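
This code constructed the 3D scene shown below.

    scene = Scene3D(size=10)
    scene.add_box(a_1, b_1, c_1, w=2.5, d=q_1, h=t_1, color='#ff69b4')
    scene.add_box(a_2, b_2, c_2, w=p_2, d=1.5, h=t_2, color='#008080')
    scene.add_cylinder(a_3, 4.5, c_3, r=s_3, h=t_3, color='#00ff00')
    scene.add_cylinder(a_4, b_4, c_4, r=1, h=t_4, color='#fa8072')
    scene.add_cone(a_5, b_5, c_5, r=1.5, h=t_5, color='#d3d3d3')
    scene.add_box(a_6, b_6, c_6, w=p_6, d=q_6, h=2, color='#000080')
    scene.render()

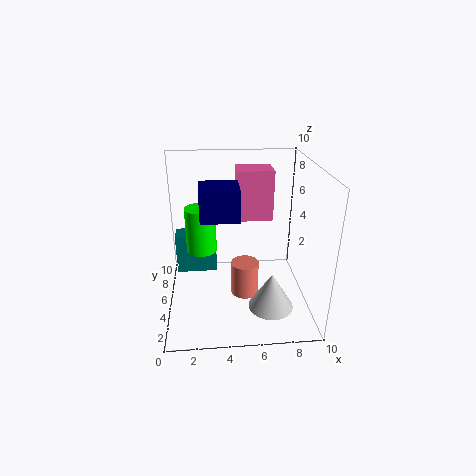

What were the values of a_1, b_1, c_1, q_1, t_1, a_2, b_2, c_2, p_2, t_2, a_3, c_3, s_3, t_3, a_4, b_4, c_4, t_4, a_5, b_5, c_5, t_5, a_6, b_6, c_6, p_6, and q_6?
a_1 = 5, b_1 = 5.5, c_1 = 6, q_1 = 2, t_1 = 3.5, a_2 = 0.5, b_2 = 6.5, c_2 = 1.5, p_2 = 3, t_2 = 3, a_3 = 2.5, c_3 = 4.5, s_3 = 1, t_3 = 3, a_4 = 5.5, b_4 = 5, c_4 = 0.5, t_4 = 2.5, a_5 = 7, b_5 = 2.5, c_5 = 1, t_5 = 2.5, a_6 = 2.5, b_6 = 3, c_6 = 7, p_6 = 2.5, q_6 = 2.5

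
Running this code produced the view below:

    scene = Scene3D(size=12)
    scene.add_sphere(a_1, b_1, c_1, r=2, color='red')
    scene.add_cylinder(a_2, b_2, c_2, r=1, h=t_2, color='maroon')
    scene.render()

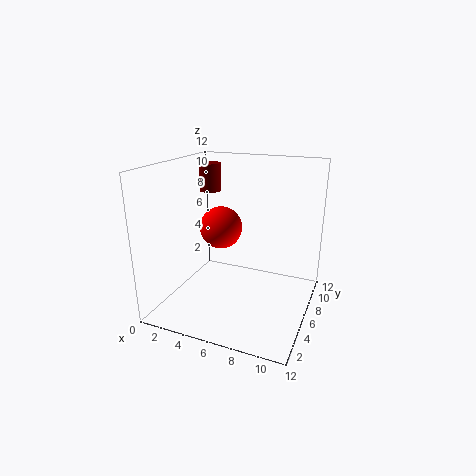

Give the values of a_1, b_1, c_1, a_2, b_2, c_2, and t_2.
a_1 = 3, b_1 = 9, c_1 = 5.5, a_2 = 2, b_2 = 9, c_2 = 9, t_2 = 2.5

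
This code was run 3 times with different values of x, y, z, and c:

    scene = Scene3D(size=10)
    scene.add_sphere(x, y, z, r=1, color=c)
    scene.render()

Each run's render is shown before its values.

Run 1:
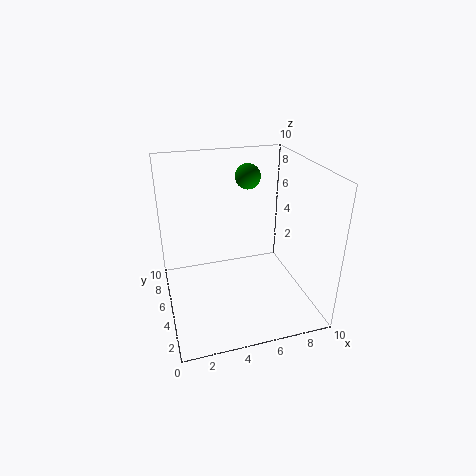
x = 7, y = 9, z = 8, c = 'green'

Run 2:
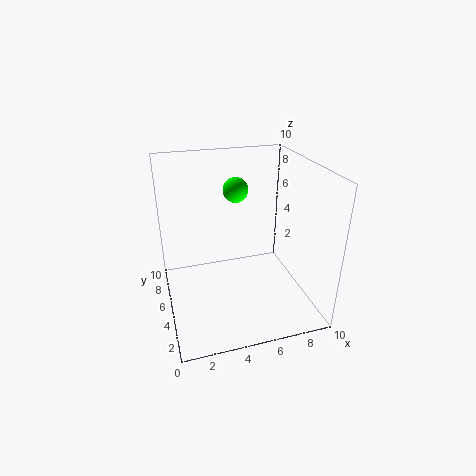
x = 6, y = 9, z = 7, c = 'lime'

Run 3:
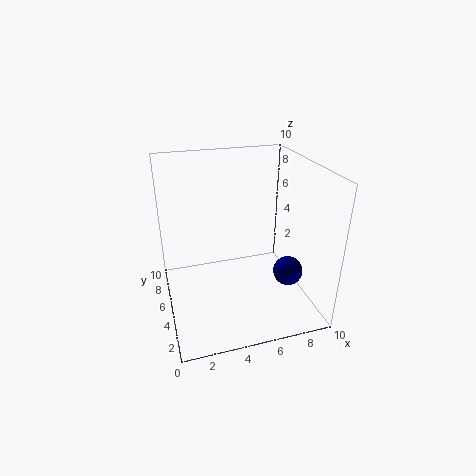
x = 8, y = 3, z = 3, c = 'navy'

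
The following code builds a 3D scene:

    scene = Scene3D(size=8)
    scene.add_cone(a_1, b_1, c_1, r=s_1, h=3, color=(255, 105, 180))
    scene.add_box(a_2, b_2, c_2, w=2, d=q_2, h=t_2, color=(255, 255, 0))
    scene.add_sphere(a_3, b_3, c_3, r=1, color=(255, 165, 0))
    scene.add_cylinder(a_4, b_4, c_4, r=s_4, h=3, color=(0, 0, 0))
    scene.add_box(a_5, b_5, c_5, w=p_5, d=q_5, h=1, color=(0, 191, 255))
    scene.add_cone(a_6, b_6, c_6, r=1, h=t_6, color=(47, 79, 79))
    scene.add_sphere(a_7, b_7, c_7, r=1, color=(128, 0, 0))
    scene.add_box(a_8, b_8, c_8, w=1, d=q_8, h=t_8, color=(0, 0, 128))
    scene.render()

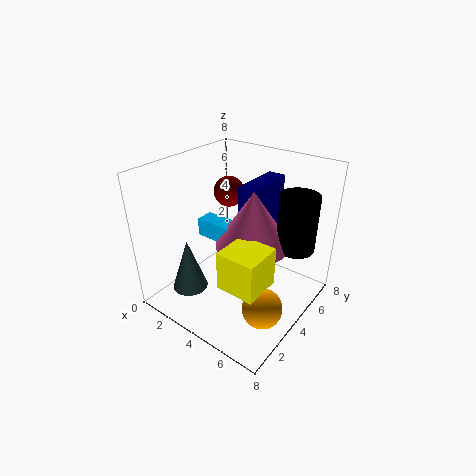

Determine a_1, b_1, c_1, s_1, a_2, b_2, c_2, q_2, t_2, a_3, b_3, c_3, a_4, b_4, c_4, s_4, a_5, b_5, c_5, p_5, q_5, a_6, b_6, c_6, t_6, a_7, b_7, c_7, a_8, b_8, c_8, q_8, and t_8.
a_1 = 5, b_1 = 4, c_1 = 4, s_1 = 2, a_2 = 5, b_2 = 1, c_2 = 3, q_2 = 2, t_2 = 2, a_3 = 7, b_3 = 2, c_3 = 2, a_4 = 7, b_4 = 5, c_4 = 4, s_4 = 1, a_5 = 2, b_5 = 3, c_5 = 4, p_5 = 3, q_5 = 1, a_6 = 2, b_6 = 2, c_6 = 1, t_6 = 3, a_7 = 1, b_7 = 7, c_7 = 5, a_8 = 4, b_8 = 4, c_8 = 4, q_8 = 3, t_8 = 3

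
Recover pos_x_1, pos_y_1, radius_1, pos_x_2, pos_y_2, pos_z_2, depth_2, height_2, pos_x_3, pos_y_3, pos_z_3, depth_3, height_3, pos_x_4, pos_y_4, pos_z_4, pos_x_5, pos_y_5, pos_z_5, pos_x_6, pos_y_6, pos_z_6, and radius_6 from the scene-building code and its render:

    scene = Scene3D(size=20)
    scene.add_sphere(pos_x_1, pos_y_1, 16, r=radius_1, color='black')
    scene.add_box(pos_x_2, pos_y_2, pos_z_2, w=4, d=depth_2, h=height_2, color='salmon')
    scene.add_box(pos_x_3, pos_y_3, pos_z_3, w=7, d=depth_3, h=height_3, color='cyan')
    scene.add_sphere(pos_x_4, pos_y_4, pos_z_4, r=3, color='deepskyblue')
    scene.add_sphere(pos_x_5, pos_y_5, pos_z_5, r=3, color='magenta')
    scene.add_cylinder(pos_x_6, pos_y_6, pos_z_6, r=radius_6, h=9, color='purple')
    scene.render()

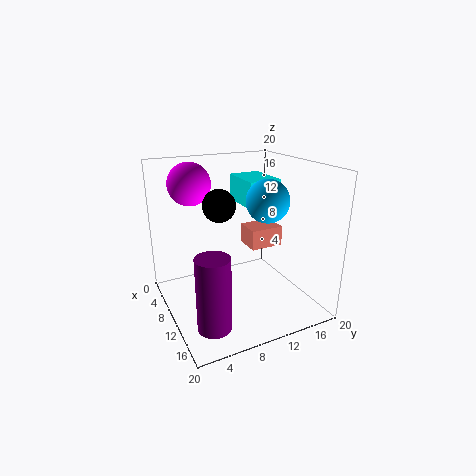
pos_x_1 = 13
pos_y_1 = 6
radius_1 = 2
pos_x_2 = 5
pos_y_2 = 13
pos_z_2 = 7
depth_2 = 5
height_2 = 3
pos_x_3 = 1
pos_y_3 = 13
pos_z_3 = 13
depth_3 = 5
height_3 = 4
pos_x_4 = 11
pos_y_4 = 14
pos_z_4 = 15
pos_x_5 = 5
pos_y_5 = 5
pos_z_5 = 17
pos_x_6 = 18
pos_y_6 = 3
pos_z_6 = 3
radius_6 = 2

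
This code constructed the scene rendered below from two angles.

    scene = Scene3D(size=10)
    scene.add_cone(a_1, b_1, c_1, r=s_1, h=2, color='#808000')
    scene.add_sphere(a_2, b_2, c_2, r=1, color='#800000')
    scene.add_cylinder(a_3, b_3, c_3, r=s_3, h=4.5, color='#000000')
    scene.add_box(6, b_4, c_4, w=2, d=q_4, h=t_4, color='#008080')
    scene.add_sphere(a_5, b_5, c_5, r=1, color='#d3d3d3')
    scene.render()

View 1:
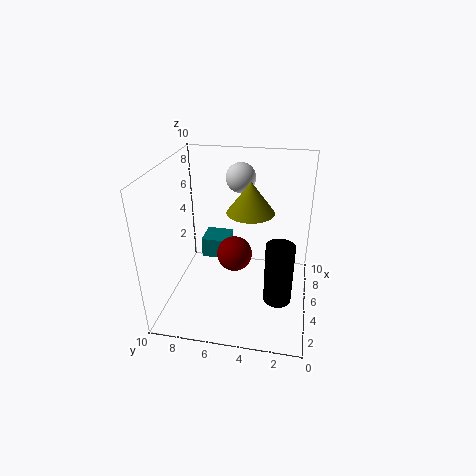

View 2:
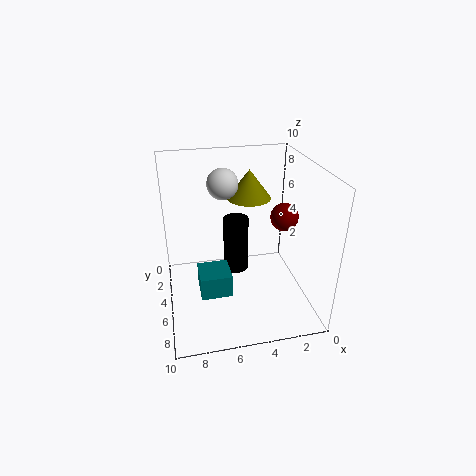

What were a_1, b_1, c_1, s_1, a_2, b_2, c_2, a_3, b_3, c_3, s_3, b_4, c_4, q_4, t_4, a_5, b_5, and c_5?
a_1 = 4; b_1 = 4; c_1 = 7.5; s_1 = 1.5; a_2 = 1.5; b_2 = 4.5; c_2 = 6; a_3 = 4.5; b_3 = 2; c_3 = 0.5; s_3 = 1; b_4 = 6; c_4 = 2.5; q_4 = 2; t_4 = 1.5; a_5 = 6; b_5 = 5; c_5 = 9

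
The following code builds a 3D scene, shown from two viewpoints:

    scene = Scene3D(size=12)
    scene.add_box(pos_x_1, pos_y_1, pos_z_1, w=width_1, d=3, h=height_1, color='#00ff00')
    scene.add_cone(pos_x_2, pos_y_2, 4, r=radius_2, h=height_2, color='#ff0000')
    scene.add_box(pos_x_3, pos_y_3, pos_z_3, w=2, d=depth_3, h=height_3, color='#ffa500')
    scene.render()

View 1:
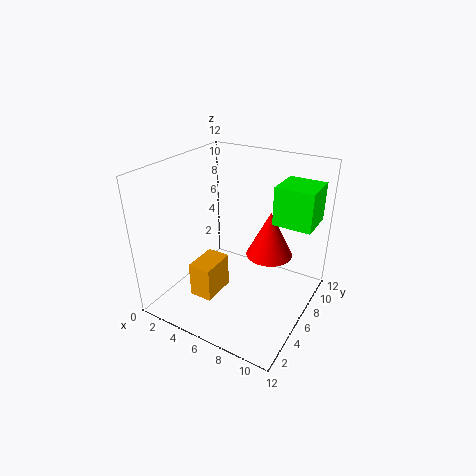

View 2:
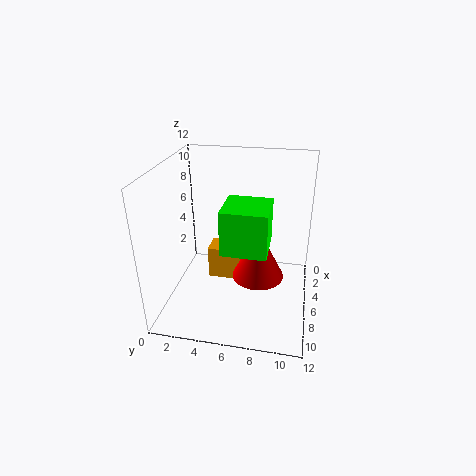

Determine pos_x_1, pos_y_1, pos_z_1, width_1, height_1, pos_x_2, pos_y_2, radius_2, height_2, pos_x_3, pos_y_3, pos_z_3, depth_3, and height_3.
pos_x_1 = 9, pos_y_1 = 6, pos_z_1 = 8, width_1 = 3, height_1 = 3, pos_x_2 = 8, pos_y_2 = 8, radius_2 = 2, height_2 = 4, pos_x_3 = 3, pos_y_3 = 3, pos_z_3 = 1, depth_3 = 3, height_3 = 3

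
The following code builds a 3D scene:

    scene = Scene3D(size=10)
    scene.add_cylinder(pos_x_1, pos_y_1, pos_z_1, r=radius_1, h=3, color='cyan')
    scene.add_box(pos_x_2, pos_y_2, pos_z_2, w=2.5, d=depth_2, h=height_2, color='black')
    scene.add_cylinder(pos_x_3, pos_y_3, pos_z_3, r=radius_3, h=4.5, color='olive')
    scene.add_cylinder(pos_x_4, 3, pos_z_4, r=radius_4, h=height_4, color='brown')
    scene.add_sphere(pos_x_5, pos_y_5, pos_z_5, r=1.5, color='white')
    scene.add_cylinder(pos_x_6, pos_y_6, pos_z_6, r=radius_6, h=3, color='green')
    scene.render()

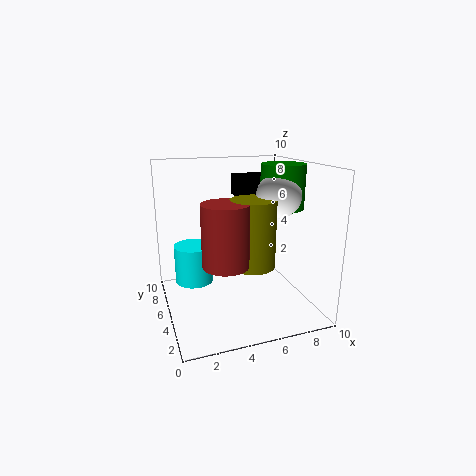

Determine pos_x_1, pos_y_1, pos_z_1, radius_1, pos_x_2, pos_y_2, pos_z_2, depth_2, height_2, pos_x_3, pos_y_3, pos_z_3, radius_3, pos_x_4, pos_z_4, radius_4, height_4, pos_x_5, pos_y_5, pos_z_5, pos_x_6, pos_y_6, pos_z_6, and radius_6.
pos_x_1 = 2.5
pos_y_1 = 8.5
pos_z_1 = 0.5
radius_1 = 1.5
pos_x_2 = 5.5
pos_y_2 = 5
pos_z_2 = 7.5
depth_2 = 3
height_2 = 1.5
pos_x_3 = 5.5
pos_y_3 = 3.5
pos_z_3 = 3.5
radius_3 = 1.5
pos_x_4 = 3.5
pos_z_4 = 4
radius_4 = 1.5
height_4 = 4
pos_x_5 = 7.5
pos_y_5 = 4
pos_z_5 = 8
pos_x_6 = 8
pos_y_6 = 4.5
pos_z_6 = 7
radius_6 = 1.5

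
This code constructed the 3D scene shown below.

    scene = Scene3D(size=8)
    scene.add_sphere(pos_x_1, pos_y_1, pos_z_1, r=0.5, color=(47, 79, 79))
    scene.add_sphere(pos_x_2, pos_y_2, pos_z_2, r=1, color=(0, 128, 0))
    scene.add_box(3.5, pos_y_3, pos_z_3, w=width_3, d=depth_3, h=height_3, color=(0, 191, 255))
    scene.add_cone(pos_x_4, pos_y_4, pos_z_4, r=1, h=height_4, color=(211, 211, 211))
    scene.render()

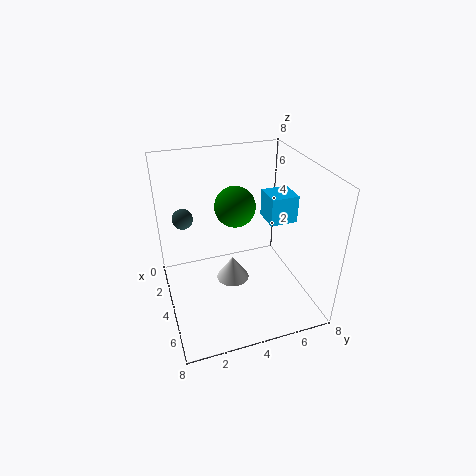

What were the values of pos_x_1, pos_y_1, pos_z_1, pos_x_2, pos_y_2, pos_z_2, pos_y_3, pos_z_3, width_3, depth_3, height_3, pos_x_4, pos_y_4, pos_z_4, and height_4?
pos_x_1 = 4.5
pos_y_1 = 1
pos_z_1 = 6
pos_x_2 = 5
pos_y_2 = 3.5
pos_z_2 = 6.5
pos_y_3 = 5.5
pos_z_3 = 5
width_3 = 1.5
depth_3 = 1.5
height_3 = 1.5
pos_x_4 = 3
pos_y_4 = 4
pos_z_4 = 0.5
height_4 = 1.5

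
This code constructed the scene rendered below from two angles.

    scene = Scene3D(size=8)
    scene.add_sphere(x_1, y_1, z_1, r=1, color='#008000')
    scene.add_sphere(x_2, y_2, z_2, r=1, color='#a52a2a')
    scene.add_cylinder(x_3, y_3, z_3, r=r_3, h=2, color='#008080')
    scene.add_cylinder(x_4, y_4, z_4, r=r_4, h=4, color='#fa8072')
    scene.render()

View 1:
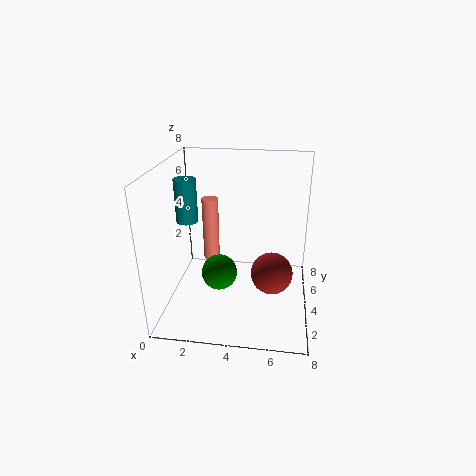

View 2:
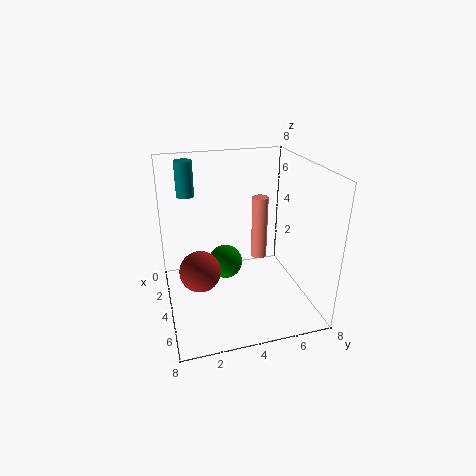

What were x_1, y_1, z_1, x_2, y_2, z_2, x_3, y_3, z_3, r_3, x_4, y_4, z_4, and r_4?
x_1 = 3; y_1 = 3.5; z_1 = 2; x_2 = 6; y_2 = 1.5; z_2 = 3.5; x_3 = 2; y_3 = 1.5; z_3 = 6; r_3 = 0.5; x_4 = 2; y_4 = 6; z_4 = 1.5; r_4 = 0.5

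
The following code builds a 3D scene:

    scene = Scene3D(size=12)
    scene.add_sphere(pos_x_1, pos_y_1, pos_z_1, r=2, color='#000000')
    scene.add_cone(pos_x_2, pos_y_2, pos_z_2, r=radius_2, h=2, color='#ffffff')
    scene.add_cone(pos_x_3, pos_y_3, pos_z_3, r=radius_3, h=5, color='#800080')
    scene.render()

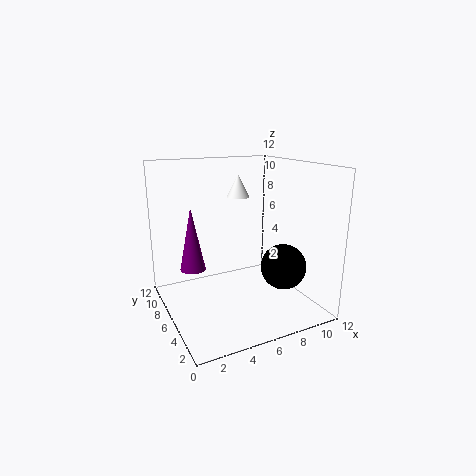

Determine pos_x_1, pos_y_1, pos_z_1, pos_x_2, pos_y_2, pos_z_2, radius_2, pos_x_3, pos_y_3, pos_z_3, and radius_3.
pos_x_1 = 10; pos_y_1 = 5; pos_z_1 = 3; pos_x_2 = 7; pos_y_2 = 8; pos_z_2 = 9; radius_2 = 1; pos_x_3 = 2; pos_y_3 = 6; pos_z_3 = 4; radius_3 = 1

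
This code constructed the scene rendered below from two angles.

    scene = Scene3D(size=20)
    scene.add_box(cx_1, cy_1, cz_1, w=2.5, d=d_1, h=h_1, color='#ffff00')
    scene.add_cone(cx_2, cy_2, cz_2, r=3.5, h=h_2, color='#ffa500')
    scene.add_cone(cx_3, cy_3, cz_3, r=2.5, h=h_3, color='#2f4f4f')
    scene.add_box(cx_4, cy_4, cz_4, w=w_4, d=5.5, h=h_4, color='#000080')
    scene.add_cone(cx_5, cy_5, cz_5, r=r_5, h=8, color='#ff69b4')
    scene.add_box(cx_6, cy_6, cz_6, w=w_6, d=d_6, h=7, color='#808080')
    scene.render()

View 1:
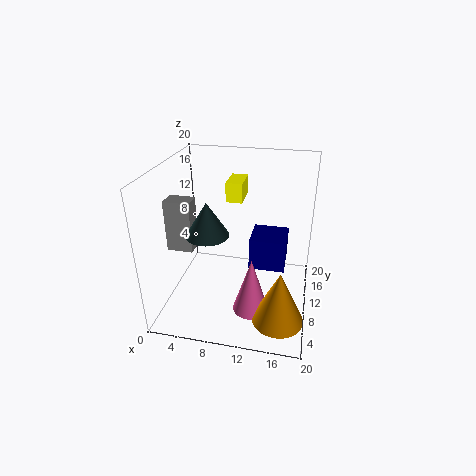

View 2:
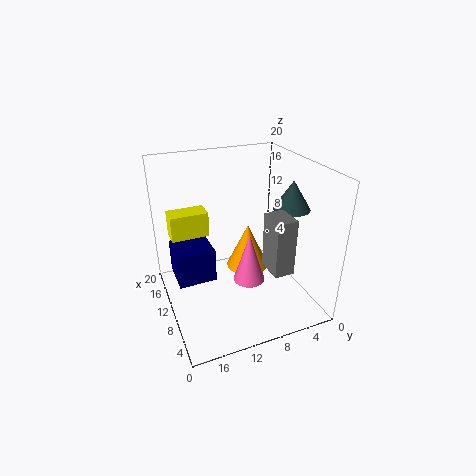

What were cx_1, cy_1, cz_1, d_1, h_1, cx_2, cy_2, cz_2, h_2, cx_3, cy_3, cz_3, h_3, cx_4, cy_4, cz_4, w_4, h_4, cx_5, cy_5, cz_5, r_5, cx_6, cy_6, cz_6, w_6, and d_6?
cx_1 = 7; cy_1 = 15; cz_1 = 13; d_1 = 4.5; h_1 = 3; cx_2 = 16.5; cy_2 = 5.5; cz_2 = 0.5; h_2 = 7.5; cx_3 = 8; cy_3 = 3; cz_3 = 14; h_3 = 4; cx_4 = 11; cy_4 = 13; cz_4 = 3; w_4 = 5.5; h_4 = 5; cx_5 = 12.5; cy_5 = 7; cz_5 = 0.5; r_5 = 2.5; cx_6 = 1; cy_6 = 6.5; cz_6 = 9; w_6 = 3.5; d_6 = 2.5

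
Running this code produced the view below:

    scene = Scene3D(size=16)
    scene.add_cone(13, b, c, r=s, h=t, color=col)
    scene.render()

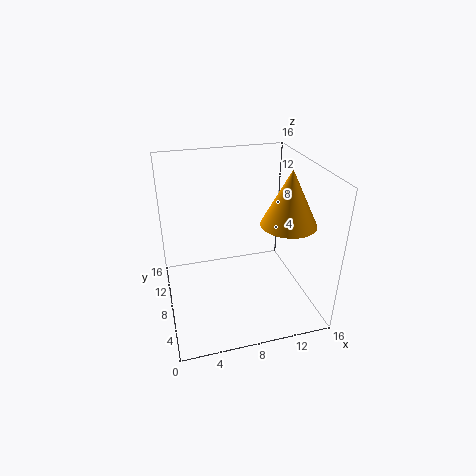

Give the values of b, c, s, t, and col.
b = 6; c = 10; s = 3; t = 6; col = 'orange'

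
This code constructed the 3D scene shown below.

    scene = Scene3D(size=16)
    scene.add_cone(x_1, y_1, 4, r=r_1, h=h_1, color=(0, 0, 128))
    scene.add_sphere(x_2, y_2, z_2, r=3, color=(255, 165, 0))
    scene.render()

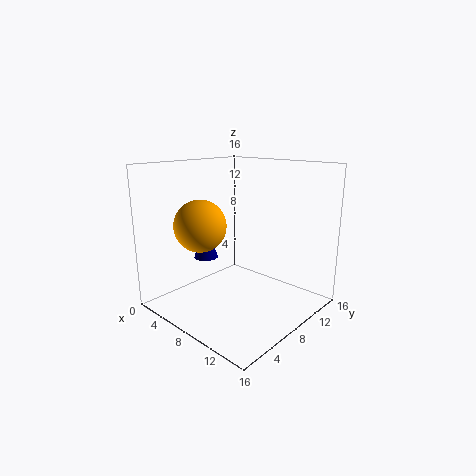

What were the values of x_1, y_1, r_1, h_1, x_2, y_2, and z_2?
x_1 = 2, y_1 = 8.5, r_1 = 1.5, h_1 = 4.5, x_2 = 4, y_2 = 6, z_2 = 9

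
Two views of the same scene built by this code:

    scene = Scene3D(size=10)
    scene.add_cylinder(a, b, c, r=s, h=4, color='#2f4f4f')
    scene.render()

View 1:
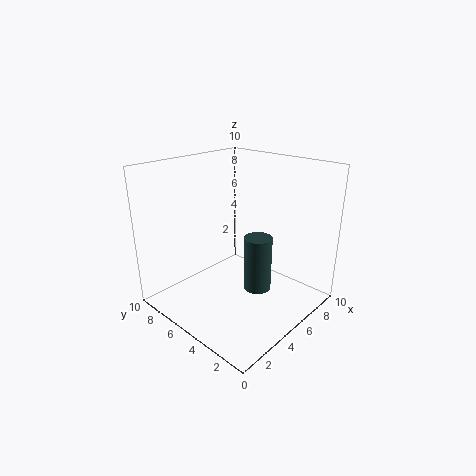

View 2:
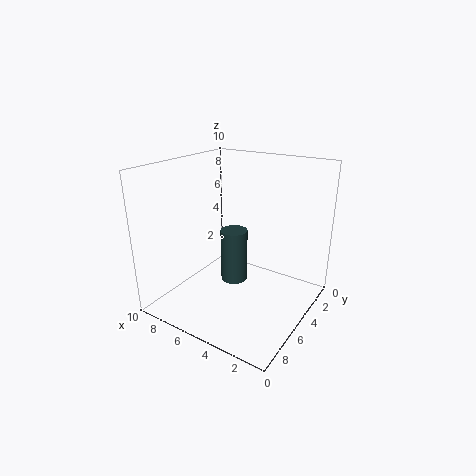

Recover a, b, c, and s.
a = 6, b = 4, c = 1, s = 1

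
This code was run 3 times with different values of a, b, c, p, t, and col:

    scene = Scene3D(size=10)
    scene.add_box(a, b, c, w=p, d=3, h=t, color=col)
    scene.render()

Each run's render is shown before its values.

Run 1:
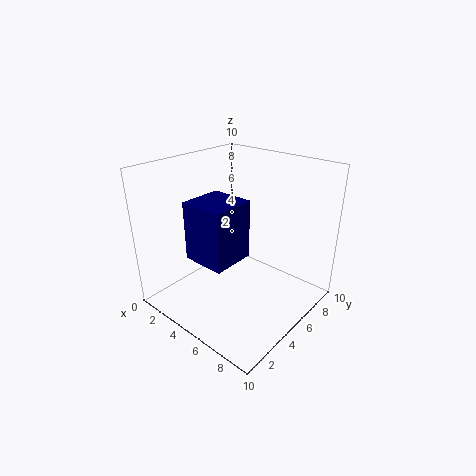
a = 3; b = 2; c = 4; p = 3; t = 4; col = 'navy'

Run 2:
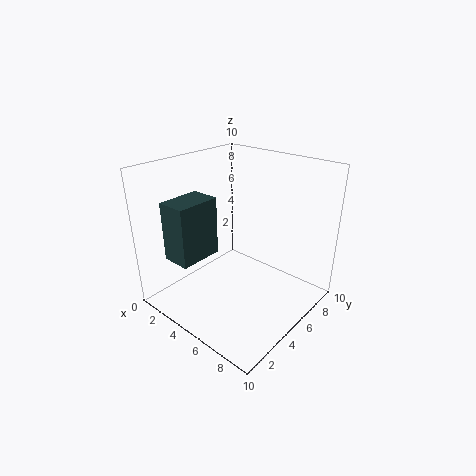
a = 2; b = 1; c = 4; p = 2; t = 4; col = 'darkslategray'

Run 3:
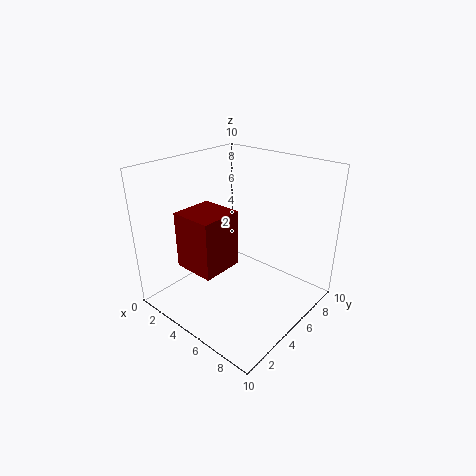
a = 2; b = 2; c = 3; p = 3; t = 4; col = 'maroon'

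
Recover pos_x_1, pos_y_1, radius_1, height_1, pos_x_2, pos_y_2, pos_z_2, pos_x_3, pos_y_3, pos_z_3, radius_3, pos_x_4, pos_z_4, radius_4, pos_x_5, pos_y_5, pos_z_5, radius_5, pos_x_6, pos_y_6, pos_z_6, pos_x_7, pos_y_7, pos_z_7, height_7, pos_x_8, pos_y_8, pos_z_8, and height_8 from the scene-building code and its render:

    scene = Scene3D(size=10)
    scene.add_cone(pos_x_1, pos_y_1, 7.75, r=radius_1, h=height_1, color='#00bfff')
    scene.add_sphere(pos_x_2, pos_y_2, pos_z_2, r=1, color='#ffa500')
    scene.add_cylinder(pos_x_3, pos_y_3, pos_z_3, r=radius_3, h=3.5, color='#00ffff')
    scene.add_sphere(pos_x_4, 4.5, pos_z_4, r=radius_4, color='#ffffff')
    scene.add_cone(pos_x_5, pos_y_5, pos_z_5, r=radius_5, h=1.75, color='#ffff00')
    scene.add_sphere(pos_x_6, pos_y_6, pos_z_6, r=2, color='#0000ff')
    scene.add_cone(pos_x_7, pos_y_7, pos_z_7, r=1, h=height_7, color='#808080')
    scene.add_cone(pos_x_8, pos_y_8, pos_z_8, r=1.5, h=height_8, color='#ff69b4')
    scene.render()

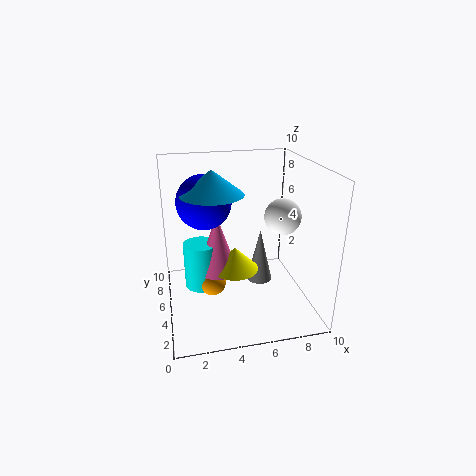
pos_x_1 = 3.5
pos_y_1 = 6.5
radius_1 = 2.25
height_1 = 1.75
pos_x_2 = 3.25
pos_y_2 = 6
pos_z_2 = 1
pos_x_3 = 2.5
pos_y_3 = 6.75
pos_z_3 = 0.5
radius_3 = 1.25
pos_x_4 = 8
pos_z_4 = 6.5
radius_4 = 1.25
pos_x_5 = 5
pos_y_5 = 6
pos_z_5 = 2
radius_5 = 1.75
pos_x_6 = 3
pos_y_6 = 7.25
pos_z_6 = 7
pos_x_7 = 7.25
pos_y_7 = 7
pos_z_7 = 0.25
height_7 = 4.25
pos_x_8 = 3.75
pos_y_8 = 6.5
pos_z_8 = 1.75
height_8 = 4.5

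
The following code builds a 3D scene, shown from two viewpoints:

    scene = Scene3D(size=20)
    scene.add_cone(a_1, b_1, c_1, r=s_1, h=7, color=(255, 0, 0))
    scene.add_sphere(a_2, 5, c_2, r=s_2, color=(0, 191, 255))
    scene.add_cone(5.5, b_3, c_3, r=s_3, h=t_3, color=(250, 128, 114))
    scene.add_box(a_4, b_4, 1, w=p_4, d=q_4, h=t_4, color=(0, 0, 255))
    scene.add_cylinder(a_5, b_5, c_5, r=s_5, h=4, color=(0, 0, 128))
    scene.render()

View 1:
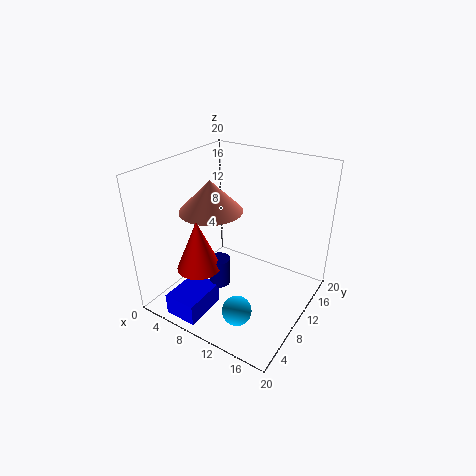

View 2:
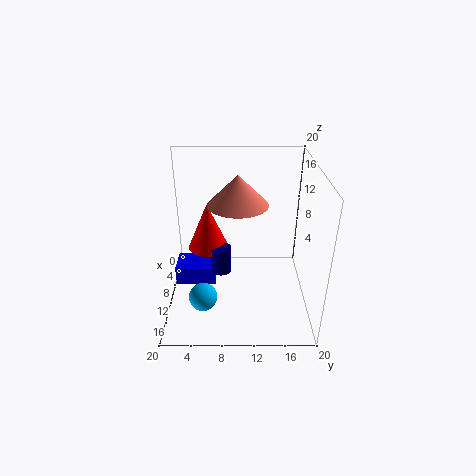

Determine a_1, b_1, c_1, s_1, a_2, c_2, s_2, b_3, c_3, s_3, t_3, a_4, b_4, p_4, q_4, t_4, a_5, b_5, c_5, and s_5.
a_1 = 6.5, b_1 = 5.5, c_1 = 6.5, s_1 = 3, a_2 = 13, c_2 = 2, s_2 = 2, b_3 = 10, c_3 = 13, s_3 = 4.5, t_3 = 4.5, a_4 = 4.5, b_4 = 0.5, p_4 = 4.5, q_4 = 6, t_4 = 3, a_5 = 8.5, b_5 = 7.5, c_5 = 3.5, s_5 = 1.5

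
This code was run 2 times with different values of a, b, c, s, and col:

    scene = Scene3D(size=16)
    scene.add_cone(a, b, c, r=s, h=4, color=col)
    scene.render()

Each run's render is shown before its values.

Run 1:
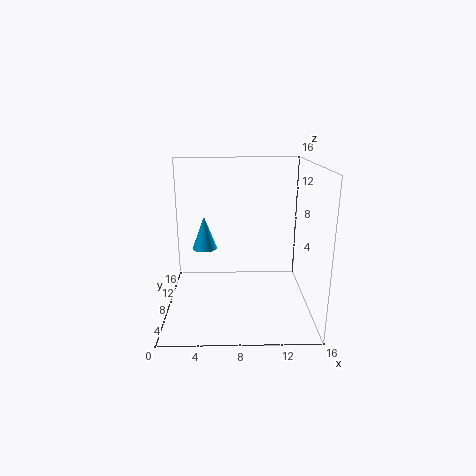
a = 4; b = 11.5; c = 5.5; s = 1.5; col = 'deepskyblue'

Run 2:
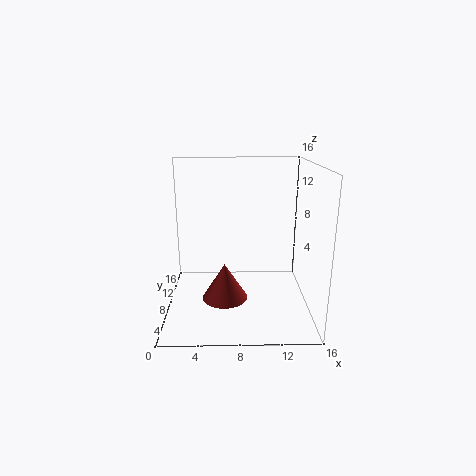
a = 6.5; b = 6.5; c = 1.5; s = 2.5; col = 'brown'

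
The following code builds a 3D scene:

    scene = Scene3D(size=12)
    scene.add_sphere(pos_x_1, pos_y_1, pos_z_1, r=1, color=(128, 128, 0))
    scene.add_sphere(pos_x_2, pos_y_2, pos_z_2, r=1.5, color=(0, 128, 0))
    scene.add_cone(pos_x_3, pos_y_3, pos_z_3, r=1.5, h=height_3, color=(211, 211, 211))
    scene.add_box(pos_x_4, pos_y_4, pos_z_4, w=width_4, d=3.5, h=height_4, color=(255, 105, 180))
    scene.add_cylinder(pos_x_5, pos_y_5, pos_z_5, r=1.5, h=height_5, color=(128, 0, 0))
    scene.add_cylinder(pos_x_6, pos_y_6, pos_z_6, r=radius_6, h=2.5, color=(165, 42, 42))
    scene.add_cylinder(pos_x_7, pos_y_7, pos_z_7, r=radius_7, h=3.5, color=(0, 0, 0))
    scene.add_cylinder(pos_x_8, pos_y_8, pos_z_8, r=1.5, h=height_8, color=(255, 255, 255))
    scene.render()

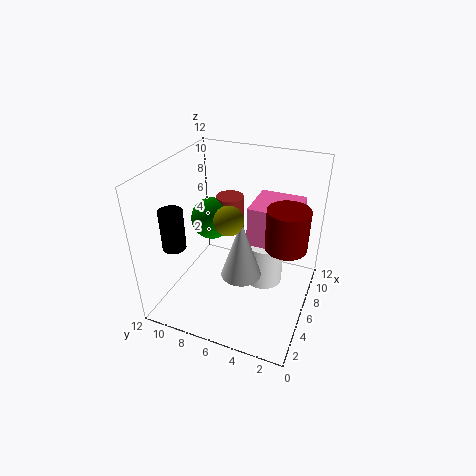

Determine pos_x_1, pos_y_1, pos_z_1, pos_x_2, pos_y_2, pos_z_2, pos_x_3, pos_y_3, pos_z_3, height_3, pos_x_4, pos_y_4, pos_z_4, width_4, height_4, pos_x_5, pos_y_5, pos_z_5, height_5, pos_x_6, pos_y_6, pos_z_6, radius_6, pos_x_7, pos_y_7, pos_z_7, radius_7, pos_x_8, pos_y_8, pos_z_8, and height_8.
pos_x_1 = 2
pos_y_1 = 5
pos_z_1 = 10
pos_x_2 = 3.5
pos_y_2 = 7
pos_z_2 = 9
pos_x_3 = 3
pos_y_3 = 4.5
pos_z_3 = 5
height_3 = 4.5
pos_x_4 = 4
pos_y_4 = 1
pos_z_4 = 7
width_4 = 3.5
height_4 = 3
pos_x_5 = 4
pos_y_5 = 1.5
pos_z_5 = 7.5
height_5 = 3
pos_x_6 = 4.5
pos_y_6 = 6
pos_z_6 = 8
radius_6 = 1
pos_x_7 = 4
pos_y_7 = 11
pos_z_7 = 5
radius_7 = 1
pos_x_8 = 5.5
pos_y_8 = 3.5
pos_z_8 = 3
height_8 = 3.5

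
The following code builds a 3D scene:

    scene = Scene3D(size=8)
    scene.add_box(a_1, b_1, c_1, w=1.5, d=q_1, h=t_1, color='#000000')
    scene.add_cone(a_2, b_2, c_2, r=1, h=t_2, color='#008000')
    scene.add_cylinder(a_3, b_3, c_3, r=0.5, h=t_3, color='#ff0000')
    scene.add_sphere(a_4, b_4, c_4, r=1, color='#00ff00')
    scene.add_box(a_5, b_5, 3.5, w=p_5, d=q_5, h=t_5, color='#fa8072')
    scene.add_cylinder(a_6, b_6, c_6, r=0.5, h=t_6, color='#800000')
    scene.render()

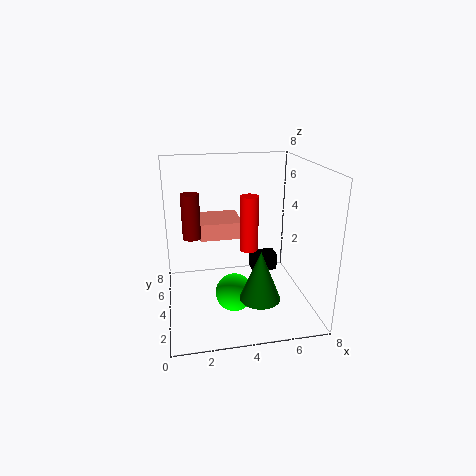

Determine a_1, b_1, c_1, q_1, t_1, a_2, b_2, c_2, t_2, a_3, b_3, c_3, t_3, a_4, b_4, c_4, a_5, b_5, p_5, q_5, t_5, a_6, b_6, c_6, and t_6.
a_1 = 5
b_1 = 4.5
c_1 = 1.5
q_1 = 1
t_1 = 1
a_2 = 4.5
b_2 = 1
c_2 = 2
t_2 = 2.5
a_3 = 4.5
b_3 = 3.5
c_3 = 3.5
t_3 = 3
a_4 = 3.5
b_4 = 2.5
c_4 = 1.5
a_5 = 2
b_5 = 5
p_5 = 2.5
q_5 = 2.5
t_5 = 1
a_6 = 1.5
b_6 = 4.5
c_6 = 4
t_6 = 2.5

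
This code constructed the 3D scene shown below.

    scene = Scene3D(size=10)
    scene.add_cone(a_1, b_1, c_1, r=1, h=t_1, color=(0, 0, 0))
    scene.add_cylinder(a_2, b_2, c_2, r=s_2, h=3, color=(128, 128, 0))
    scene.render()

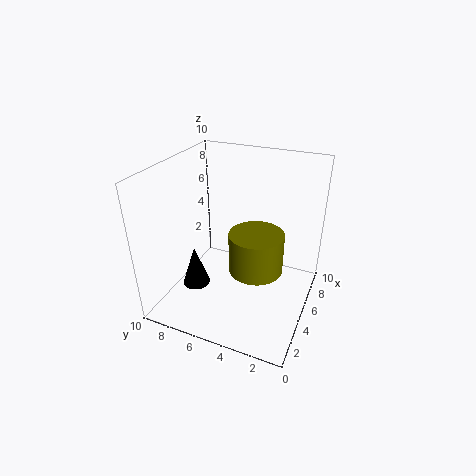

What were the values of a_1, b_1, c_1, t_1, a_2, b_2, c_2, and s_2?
a_1 = 4, b_1 = 8, c_1 = 1, t_1 = 3, a_2 = 6, b_2 = 4, c_2 = 2, s_2 = 2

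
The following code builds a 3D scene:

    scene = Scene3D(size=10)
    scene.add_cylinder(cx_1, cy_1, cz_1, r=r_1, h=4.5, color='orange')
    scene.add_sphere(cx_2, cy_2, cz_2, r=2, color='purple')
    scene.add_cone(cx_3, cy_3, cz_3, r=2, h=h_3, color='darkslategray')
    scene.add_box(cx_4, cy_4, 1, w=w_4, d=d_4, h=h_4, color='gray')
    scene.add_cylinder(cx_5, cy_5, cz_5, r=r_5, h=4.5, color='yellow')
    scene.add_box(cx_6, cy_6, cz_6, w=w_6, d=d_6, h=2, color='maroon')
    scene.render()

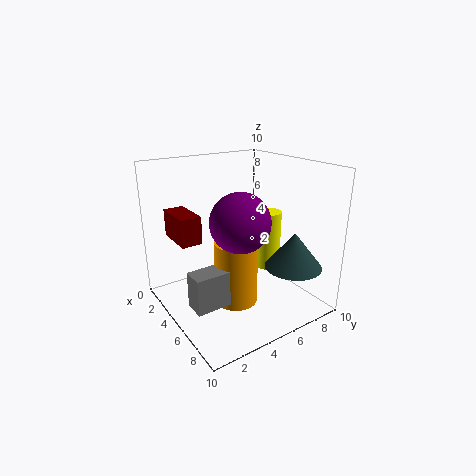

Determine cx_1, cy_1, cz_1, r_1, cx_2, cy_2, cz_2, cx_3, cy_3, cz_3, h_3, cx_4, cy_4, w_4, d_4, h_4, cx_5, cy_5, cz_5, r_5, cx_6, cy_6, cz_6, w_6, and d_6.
cx_1 = 5.5; cy_1 = 4.5; cz_1 = 0.5; r_1 = 1.5; cx_2 = 6; cy_2 = 4.5; cz_2 = 6.5; cx_3 = 7.5; cy_3 = 8; cz_3 = 3; h_3 = 2.5; cx_4 = 5; cy_4 = 1; w_4 = 1.5; d_4 = 3; h_4 = 2.5; cx_5 = 4; cy_5 = 8.5; cz_5 = 1.5; r_5 = 1; cx_6 = 0.5; cy_6 = 1.5; cz_6 = 4.5; w_6 = 3; d_6 = 1.5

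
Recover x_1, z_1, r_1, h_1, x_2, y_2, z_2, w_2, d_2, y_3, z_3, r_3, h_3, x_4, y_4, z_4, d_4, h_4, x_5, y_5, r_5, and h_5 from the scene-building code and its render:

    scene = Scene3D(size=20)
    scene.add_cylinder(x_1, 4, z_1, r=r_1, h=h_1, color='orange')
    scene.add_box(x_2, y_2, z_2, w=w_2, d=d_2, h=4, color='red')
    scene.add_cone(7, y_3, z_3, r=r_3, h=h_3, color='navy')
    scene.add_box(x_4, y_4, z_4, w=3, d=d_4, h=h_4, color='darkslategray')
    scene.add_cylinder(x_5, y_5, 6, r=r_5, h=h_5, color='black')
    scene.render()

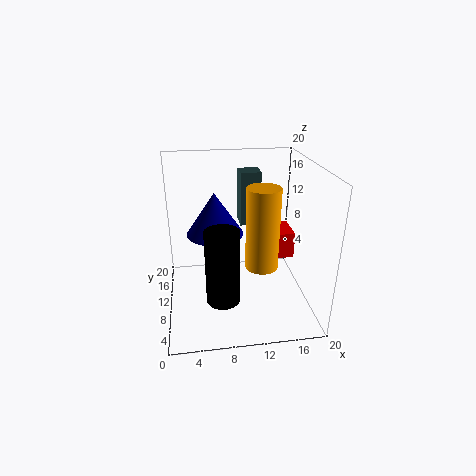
x_1 = 12; z_1 = 9; r_1 = 2; h_1 = 10; x_2 = 14; y_2 = 12; z_2 = 5; w_2 = 5; d_2 = 5; y_3 = 12; z_3 = 10; r_3 = 4; h_3 = 6; x_4 = 11; y_4 = 14; z_4 = 10; d_4 = 3; h_4 = 8; x_5 = 7; y_5 = 2; r_5 = 2; h_5 = 9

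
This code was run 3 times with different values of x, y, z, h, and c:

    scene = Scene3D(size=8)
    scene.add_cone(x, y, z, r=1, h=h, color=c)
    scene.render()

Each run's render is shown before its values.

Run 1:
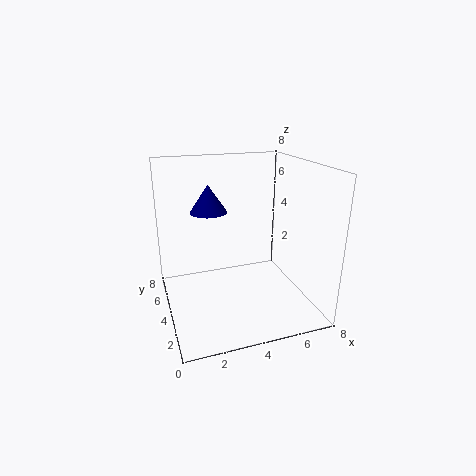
x = 2.5
y = 4.5
z = 5.5
h = 1.5
c = 'navy'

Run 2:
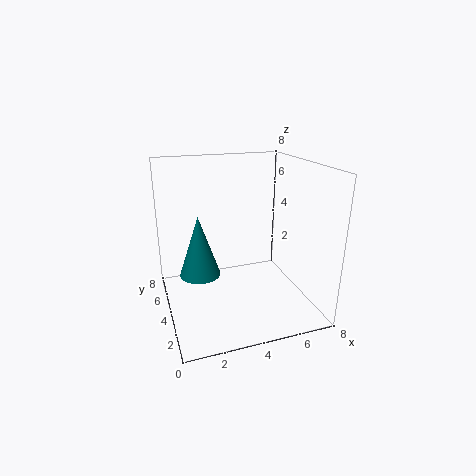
x = 1.5
y = 2.5
z = 3
h = 3
c = 'teal'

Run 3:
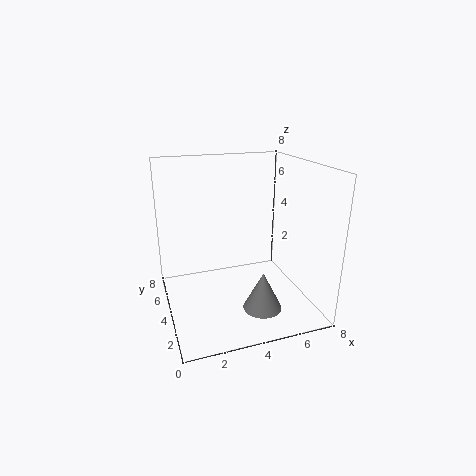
x = 4.5
y = 1.5
z = 1
h = 2
c = 'gray'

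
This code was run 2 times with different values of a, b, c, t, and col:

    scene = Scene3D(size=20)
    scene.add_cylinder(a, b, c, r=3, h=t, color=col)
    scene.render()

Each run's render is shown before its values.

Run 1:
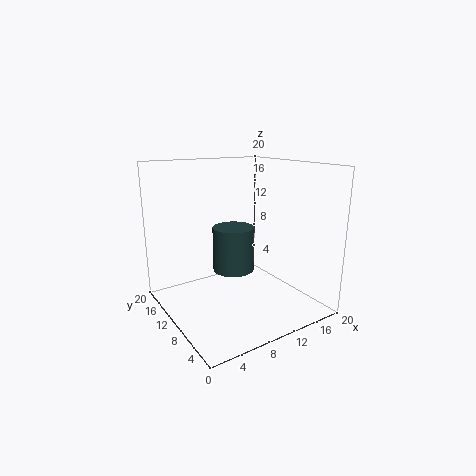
a = 10.5
b = 12
c = 4.5
t = 6.5
col = 'darkslategray'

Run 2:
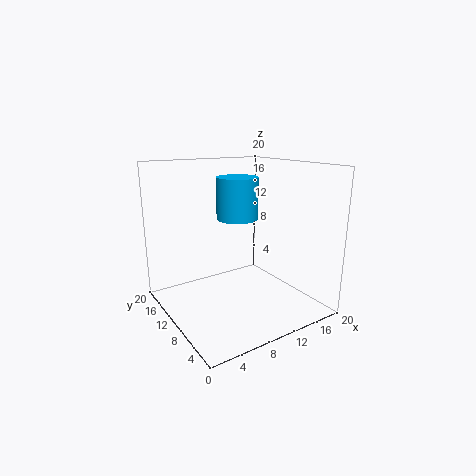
a = 11.5
b = 12.5
c = 12
t = 6
col = 'deepskyblue'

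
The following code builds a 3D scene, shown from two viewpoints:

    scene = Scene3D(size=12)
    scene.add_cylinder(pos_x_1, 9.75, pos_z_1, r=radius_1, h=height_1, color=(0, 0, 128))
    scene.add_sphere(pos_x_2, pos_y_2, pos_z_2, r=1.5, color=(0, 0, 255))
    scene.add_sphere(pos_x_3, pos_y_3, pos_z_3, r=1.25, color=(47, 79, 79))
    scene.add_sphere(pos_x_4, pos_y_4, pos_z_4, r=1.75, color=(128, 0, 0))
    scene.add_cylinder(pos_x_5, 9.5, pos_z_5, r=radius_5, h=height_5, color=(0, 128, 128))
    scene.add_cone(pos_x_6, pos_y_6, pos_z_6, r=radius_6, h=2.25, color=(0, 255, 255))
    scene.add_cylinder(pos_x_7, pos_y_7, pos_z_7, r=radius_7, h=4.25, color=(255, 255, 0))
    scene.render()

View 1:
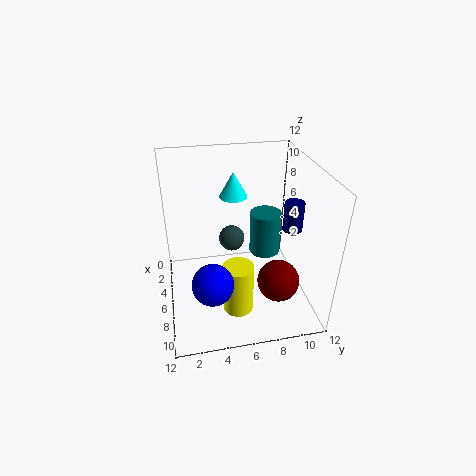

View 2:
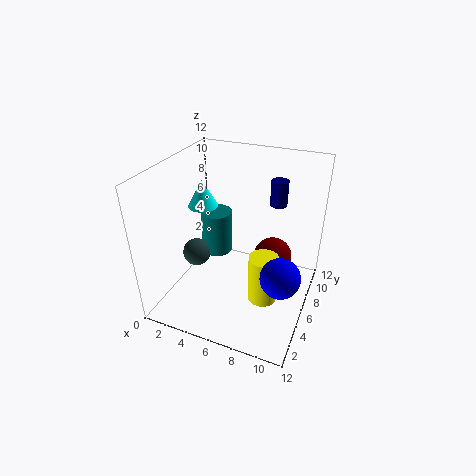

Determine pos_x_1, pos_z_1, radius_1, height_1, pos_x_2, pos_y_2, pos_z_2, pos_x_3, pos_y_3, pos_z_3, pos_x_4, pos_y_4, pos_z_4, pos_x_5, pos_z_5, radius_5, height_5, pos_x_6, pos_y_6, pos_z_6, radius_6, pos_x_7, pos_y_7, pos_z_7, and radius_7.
pos_x_1 = 8.25; pos_z_1 = 7.75; radius_1 = 0.75; height_1 = 2.25; pos_x_2 = 10.5; pos_y_2 = 3.25; pos_z_2 = 5.25; pos_x_3 = 1.75; pos_y_3 = 6.25; pos_z_3 = 3.25; pos_x_4 = 8.25; pos_y_4 = 9; pos_z_4 = 2.75; pos_x_5 = 2.25; pos_z_5 = 1.75; radius_5 = 1.5; height_5 = 4.25; pos_x_6 = 2.75; pos_y_6 = 6.25; pos_z_6 = 8.25; radius_6 = 1.25; pos_x_7 = 8.5; pos_y_7 = 5.5; pos_z_7 = 0.75; radius_7 = 1.25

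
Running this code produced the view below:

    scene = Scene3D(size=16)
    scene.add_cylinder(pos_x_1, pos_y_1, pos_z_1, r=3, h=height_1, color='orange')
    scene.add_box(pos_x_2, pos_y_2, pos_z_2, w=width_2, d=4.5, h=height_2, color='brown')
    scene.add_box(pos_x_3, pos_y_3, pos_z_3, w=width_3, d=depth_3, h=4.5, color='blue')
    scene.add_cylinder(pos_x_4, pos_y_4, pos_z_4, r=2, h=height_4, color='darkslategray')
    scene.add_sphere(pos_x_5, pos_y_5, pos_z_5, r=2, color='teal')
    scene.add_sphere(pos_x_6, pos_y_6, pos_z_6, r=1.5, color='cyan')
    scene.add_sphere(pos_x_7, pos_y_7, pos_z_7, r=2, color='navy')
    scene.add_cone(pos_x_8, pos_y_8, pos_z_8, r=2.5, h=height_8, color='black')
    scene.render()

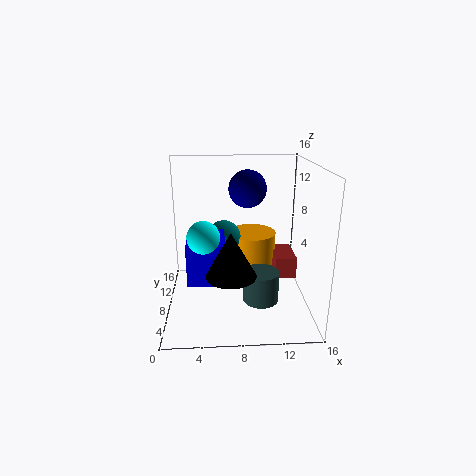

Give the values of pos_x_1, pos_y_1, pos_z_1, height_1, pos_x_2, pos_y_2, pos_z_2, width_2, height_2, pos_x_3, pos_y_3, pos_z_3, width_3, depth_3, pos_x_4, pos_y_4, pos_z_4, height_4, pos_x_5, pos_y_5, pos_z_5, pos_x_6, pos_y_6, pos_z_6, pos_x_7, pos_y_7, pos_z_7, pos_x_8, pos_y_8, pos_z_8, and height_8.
pos_x_1 = 10
pos_y_1 = 12.5
pos_z_1 = 2.5
height_1 = 4.5
pos_x_2 = 12.5
pos_y_2 = 8.5
pos_z_2 = 2.5
width_2 = 2.5
height_2 = 2.5
pos_x_3 = 2.5
pos_y_3 = 4.5
pos_z_3 = 4
width_3 = 4
depth_3 = 5
pos_x_4 = 10.5
pos_y_4 = 6.5
pos_z_4 = 1
height_4 = 3.5
pos_x_5 = 6.5
pos_y_5 = 11
pos_z_5 = 7
pos_x_6 = 4.5
pos_y_6 = 2
pos_z_6 = 10.5
pos_x_7 = 9
pos_y_7 = 8
pos_z_7 = 13.5
pos_x_8 = 7
pos_y_8 = 3
pos_z_8 = 6
height_8 = 4.5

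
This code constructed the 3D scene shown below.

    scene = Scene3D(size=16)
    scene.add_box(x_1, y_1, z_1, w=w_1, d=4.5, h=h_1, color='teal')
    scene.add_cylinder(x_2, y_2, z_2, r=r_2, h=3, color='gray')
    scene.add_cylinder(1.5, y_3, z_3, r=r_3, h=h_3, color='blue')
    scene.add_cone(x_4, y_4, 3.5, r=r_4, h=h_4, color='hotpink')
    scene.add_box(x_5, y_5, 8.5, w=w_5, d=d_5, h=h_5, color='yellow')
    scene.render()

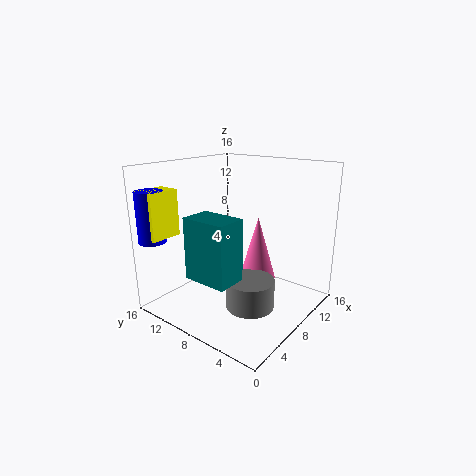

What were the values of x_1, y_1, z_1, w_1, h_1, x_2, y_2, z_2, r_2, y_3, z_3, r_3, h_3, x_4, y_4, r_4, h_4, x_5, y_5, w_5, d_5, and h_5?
x_1 = 0.5, y_1 = 4, z_1 = 6, w_1 = 3, h_1 = 6, x_2 = 5.5, y_2 = 4.5, z_2 = 2, r_2 = 2.5, y_3 = 14.5, z_3 = 8, r_3 = 1.5, h_3 = 5.5, x_4 = 9, y_4 = 6, r_4 = 2, h_4 = 7, x_5 = 0.5, y_5 = 13, w_5 = 3.5, d_5 = 2.5, h_5 = 5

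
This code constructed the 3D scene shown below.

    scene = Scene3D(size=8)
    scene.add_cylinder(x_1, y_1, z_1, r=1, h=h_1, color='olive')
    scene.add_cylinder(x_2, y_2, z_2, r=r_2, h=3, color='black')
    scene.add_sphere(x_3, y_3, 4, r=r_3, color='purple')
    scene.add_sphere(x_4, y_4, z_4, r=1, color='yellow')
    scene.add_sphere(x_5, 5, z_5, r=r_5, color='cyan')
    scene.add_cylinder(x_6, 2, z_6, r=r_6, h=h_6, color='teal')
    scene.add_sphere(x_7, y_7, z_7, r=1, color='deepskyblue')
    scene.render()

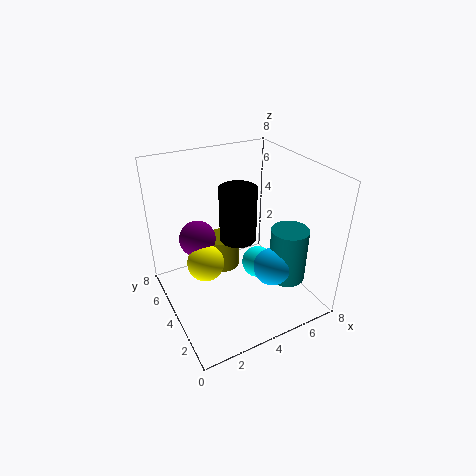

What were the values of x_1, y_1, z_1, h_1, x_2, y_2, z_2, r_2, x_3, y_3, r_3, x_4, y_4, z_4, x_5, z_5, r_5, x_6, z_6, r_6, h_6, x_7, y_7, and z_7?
x_1 = 4
y_1 = 6
z_1 = 1
h_1 = 2
x_2 = 4
y_2 = 4
z_2 = 4
r_2 = 1
x_3 = 2
y_3 = 5
r_3 = 1
x_4 = 2
y_4 = 4
z_4 = 3
x_5 = 6
z_5 = 1
r_5 = 1
x_6 = 6
z_6 = 2
r_6 = 1
h_6 = 3
x_7 = 5
y_7 = 2
z_7 = 3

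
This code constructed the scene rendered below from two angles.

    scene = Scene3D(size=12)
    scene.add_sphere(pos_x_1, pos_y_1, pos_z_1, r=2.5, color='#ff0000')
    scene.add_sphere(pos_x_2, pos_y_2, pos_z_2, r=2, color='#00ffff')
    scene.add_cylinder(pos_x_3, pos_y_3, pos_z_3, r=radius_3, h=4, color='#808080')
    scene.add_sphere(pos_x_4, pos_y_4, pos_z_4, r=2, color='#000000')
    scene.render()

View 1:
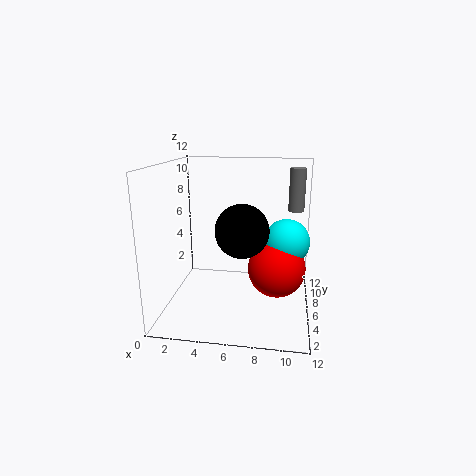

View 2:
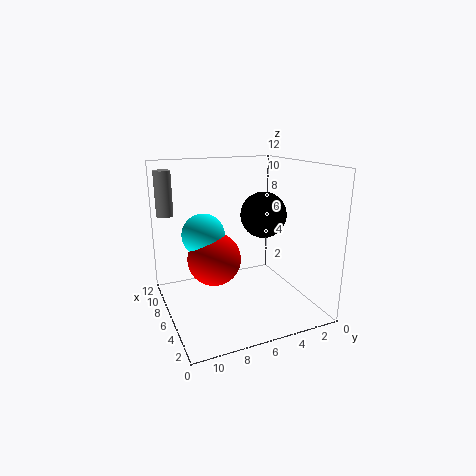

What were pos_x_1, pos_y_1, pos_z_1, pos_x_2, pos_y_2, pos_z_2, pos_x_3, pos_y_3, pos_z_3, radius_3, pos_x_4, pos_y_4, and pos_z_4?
pos_x_1 = 9.25
pos_y_1 = 7
pos_z_1 = 3
pos_x_2 = 10
pos_y_2 = 7.75
pos_z_2 = 5.25
pos_x_3 = 10.75
pos_y_3 = 11
pos_z_3 = 7.25
radius_3 = 0.75
pos_x_4 = 6.75
pos_y_4 = 3.25
pos_z_4 = 7.5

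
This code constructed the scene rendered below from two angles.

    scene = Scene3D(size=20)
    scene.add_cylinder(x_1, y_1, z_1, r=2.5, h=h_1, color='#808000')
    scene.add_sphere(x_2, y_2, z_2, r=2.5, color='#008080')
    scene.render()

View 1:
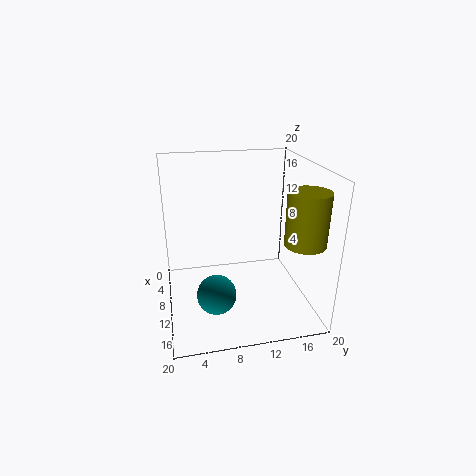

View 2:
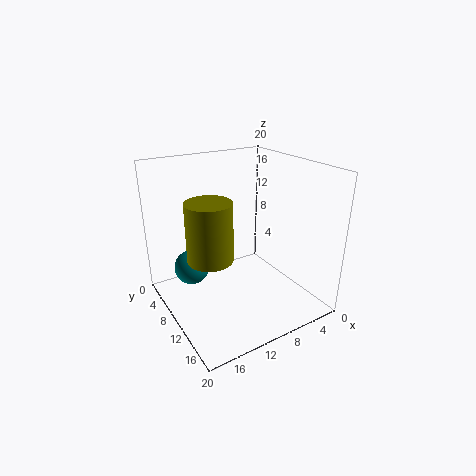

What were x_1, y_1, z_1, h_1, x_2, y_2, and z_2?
x_1 = 17.5
y_1 = 16.5
z_1 = 12
h_1 = 6.5
x_2 = 15.5
y_2 = 6
z_2 = 5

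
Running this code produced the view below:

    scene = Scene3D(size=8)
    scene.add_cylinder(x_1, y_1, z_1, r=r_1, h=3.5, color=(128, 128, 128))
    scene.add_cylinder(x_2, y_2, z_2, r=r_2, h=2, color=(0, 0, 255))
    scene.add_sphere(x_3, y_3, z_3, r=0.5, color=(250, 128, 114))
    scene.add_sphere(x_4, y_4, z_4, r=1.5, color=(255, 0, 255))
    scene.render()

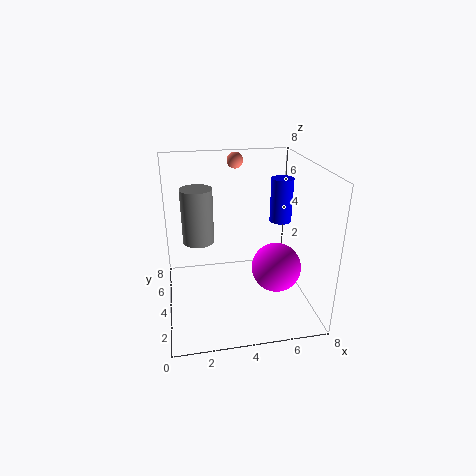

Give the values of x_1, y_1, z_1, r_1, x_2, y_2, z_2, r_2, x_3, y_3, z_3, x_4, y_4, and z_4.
x_1 = 2
y_1 = 7
z_1 = 2.5
r_1 = 1
x_2 = 5.5
y_2 = 1.5
z_2 = 6
r_2 = 0.5
x_3 = 4.5
y_3 = 7.5
z_3 = 7.5
x_4 = 6.5
y_4 = 4.5
z_4 = 1.5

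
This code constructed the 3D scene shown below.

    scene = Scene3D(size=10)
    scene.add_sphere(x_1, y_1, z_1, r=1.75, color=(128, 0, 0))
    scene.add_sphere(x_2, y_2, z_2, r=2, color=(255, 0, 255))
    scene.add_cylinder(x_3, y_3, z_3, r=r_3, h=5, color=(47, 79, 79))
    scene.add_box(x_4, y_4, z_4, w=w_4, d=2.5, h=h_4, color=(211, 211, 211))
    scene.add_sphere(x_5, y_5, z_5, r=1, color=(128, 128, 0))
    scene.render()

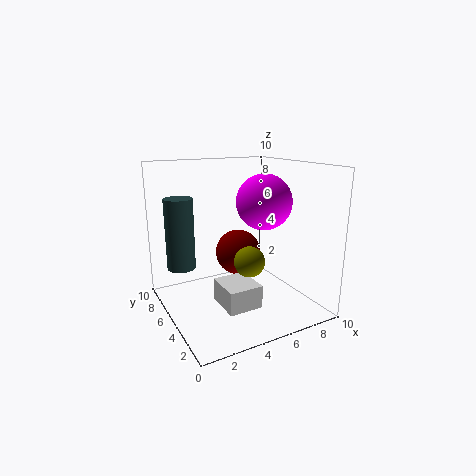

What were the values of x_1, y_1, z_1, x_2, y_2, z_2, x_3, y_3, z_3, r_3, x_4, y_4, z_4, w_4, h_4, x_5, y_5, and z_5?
x_1 = 6.25, y_1 = 7.25, z_1 = 3, x_2 = 7.25, y_2 = 5.25, z_2 = 7.25, x_3 = 1.5, y_3 = 7, z_3 = 2.75, r_3 = 1, x_4 = 2.75, y_4 = 1.75, z_4 = 1.25, w_4 = 2.25, h_4 = 1.5, x_5 = 4.75, y_5 = 3, z_5 = 4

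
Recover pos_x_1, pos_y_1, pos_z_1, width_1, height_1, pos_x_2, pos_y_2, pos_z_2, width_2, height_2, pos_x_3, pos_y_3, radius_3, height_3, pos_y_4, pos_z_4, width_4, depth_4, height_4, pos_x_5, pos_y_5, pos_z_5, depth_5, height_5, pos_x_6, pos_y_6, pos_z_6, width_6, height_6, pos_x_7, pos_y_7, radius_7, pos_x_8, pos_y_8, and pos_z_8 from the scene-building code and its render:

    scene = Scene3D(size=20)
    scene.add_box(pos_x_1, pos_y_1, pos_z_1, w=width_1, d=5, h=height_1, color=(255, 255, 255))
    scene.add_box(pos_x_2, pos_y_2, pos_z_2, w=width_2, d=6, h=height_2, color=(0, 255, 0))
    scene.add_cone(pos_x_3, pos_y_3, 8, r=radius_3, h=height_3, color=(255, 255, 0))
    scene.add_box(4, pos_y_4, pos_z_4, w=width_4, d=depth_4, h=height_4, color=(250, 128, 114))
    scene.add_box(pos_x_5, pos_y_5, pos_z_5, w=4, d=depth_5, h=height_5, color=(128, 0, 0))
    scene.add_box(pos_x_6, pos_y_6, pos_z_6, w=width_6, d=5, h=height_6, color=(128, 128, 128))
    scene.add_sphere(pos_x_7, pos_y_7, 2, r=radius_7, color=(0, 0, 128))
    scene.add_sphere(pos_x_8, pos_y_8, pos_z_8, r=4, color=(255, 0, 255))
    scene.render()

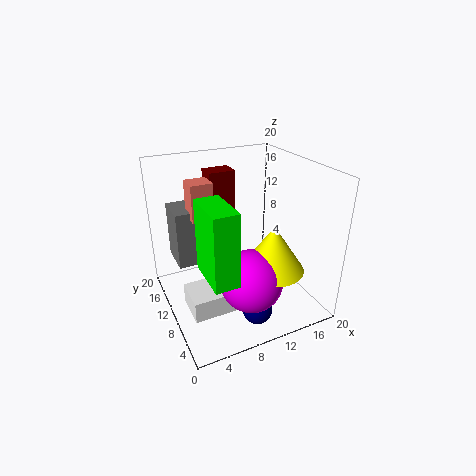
pos_x_1 = 2, pos_y_1 = 6, pos_z_1 = 1, width_1 = 7, height_1 = 3, pos_x_2 = 3, pos_y_2 = 1, pos_z_2 = 9, width_2 = 3, height_2 = 9, pos_x_3 = 12, pos_y_3 = 4, radius_3 = 4, height_3 = 6, pos_y_4 = 11, pos_z_4 = 13, width_4 = 3, depth_4 = 3, height_4 = 5, pos_x_5 = 8, pos_y_5 = 15, pos_z_5 = 10, depth_5 = 3, height_5 = 8, pos_x_6 = 2, pos_y_6 = 12, pos_z_6 = 6, width_6 = 7, height_6 = 8, pos_x_7 = 10, pos_y_7 = 4, radius_7 = 2, pos_x_8 = 9, pos_y_8 = 4, pos_z_8 = 7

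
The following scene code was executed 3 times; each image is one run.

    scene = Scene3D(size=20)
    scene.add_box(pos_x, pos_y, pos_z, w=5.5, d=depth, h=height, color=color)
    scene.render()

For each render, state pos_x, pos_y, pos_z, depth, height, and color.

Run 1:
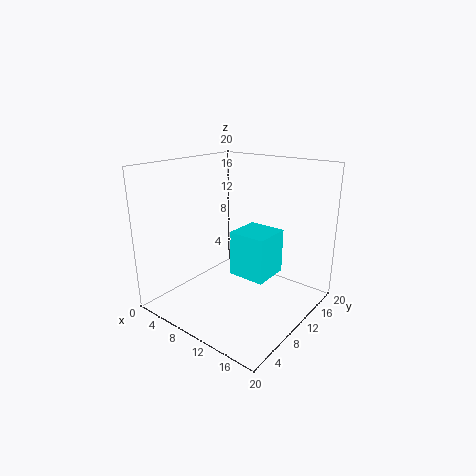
pos_x = 8.5, pos_y = 10, pos_z = 4, depth = 5.5, height = 6.5, color = 'cyan'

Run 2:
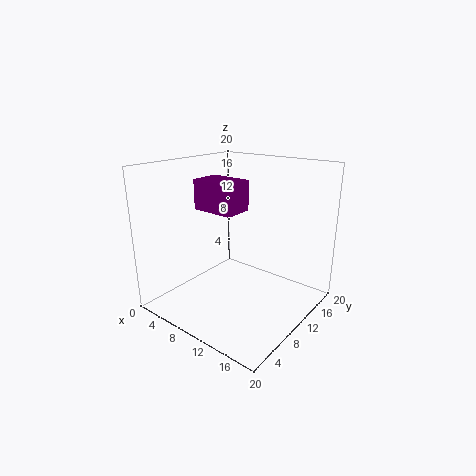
pos_x = 7.5, pos_y = 4.5, pos_z = 15, depth = 3.75, height = 3.75, color = 'purple'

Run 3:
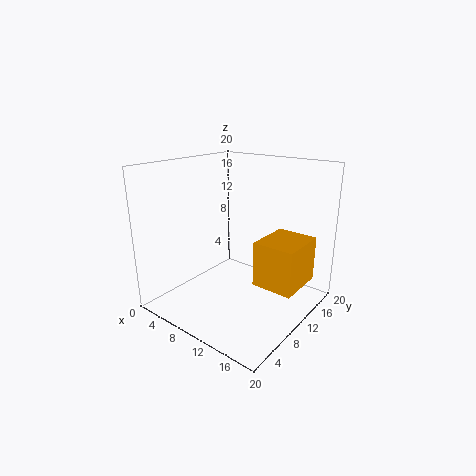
pos_x = 14, pos_y = 8, pos_z = 5, depth = 6.5, height = 6, color = 'orange'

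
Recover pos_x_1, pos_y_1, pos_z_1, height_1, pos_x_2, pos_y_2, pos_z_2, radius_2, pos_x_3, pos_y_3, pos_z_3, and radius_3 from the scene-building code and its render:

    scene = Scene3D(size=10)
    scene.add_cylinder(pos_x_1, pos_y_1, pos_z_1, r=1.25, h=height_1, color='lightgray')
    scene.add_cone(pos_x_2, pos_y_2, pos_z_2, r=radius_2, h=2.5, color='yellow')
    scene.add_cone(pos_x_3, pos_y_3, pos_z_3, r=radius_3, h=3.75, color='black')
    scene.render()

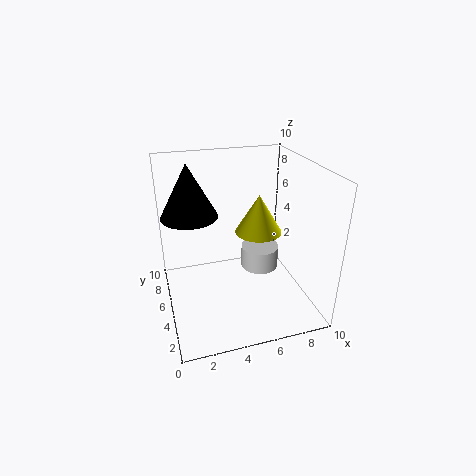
pos_x_1 = 6.25, pos_y_1 = 4, pos_z_1 = 3.25, height_1 = 1.5, pos_x_2 = 6, pos_y_2 = 3.75, pos_z_2 = 6, radius_2 = 1.5, pos_x_3 = 2, pos_y_3 = 6.75, pos_z_3 = 6.25, radius_3 = 2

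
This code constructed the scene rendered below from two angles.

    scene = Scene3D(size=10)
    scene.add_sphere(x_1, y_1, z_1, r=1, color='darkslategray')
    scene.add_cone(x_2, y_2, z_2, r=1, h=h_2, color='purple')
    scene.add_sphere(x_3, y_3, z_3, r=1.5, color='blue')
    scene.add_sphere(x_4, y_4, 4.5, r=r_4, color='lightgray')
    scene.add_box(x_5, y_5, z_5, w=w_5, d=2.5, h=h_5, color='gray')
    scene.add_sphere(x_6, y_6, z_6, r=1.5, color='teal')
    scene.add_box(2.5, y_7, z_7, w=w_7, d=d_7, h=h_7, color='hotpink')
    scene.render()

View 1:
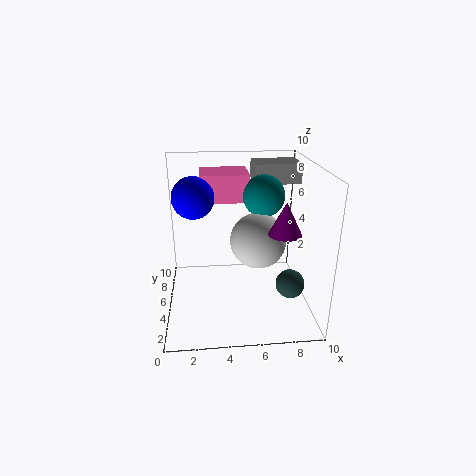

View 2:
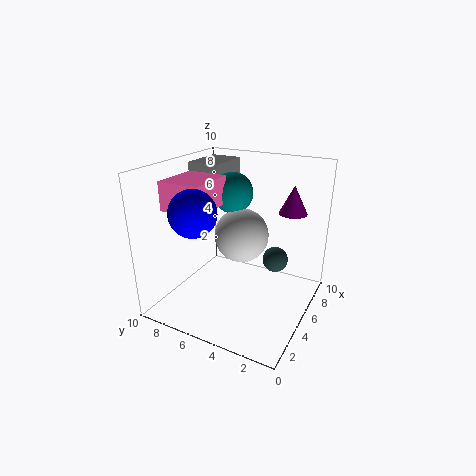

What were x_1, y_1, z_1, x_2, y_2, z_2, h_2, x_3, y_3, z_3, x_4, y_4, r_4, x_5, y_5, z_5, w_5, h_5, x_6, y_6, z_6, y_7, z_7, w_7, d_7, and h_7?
x_1 = 8.5, y_1 = 3.5, z_1 = 2, x_2 = 7.5, y_2 = 2, z_2 = 6.5, h_2 = 2, x_3 = 2, y_3 = 6.5, z_3 = 7.5, x_4 = 6.5, y_4 = 5.5, r_4 = 2, x_5 = 6.5, y_5 = 7.5, z_5 = 8, w_5 = 3.5, h_5 = 1.5, x_6 = 7, y_6 = 6.5, z_6 = 7.5, y_7 = 6.5, z_7 = 7, w_7 = 3.5, d_7 = 3, h_7 = 2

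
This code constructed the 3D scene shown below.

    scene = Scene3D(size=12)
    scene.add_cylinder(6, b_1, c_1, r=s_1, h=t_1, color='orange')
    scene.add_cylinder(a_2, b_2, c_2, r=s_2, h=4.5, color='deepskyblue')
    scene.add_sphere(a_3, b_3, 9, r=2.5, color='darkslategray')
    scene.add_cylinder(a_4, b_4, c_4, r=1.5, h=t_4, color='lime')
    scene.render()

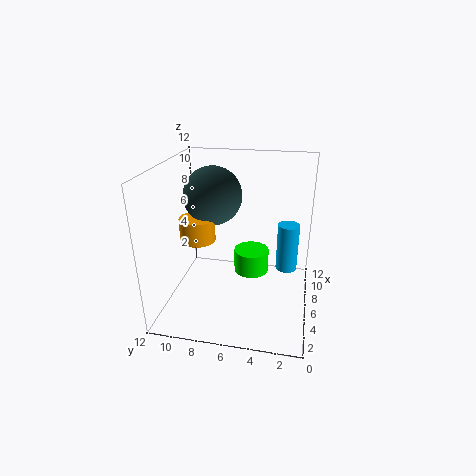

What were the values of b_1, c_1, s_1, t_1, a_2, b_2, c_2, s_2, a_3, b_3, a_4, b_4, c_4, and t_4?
b_1 = 9.5
c_1 = 5.5
s_1 = 1.5
t_1 = 2
a_2 = 9.5
b_2 = 2
c_2 = 1.5
s_2 = 1
a_3 = 7.5
b_3 = 8.5
a_4 = 7
b_4 = 5
c_4 = 2.5
t_4 = 2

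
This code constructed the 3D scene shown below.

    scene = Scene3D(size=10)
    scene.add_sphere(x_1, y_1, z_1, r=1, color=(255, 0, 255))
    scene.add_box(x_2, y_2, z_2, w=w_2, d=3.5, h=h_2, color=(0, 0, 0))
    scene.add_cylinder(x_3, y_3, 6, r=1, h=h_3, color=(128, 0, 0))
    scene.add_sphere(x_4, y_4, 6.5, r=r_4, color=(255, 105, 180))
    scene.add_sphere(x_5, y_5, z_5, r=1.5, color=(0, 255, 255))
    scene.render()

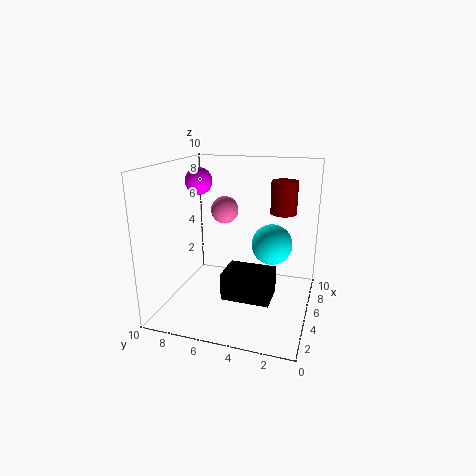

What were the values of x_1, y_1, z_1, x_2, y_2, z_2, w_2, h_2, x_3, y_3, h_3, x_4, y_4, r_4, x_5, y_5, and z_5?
x_1 = 6.5
y_1 = 8.5
z_1 = 8.5
x_2 = 4
y_2 = 2.5
z_2 = 0.5
w_2 = 2.5
h_2 = 2
x_3 = 8.5
y_3 = 2.5
h_3 = 2.5
x_4 = 6.5
y_4 = 6.5
r_4 = 1
x_5 = 7
y_5 = 3
z_5 = 4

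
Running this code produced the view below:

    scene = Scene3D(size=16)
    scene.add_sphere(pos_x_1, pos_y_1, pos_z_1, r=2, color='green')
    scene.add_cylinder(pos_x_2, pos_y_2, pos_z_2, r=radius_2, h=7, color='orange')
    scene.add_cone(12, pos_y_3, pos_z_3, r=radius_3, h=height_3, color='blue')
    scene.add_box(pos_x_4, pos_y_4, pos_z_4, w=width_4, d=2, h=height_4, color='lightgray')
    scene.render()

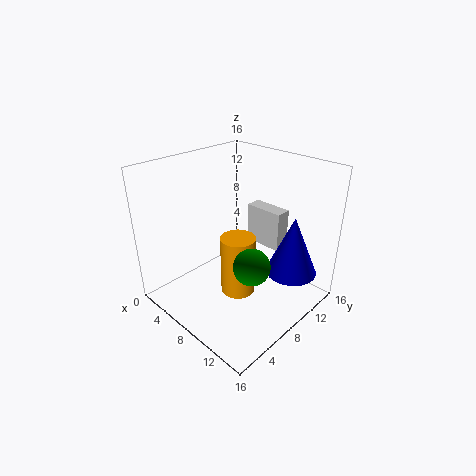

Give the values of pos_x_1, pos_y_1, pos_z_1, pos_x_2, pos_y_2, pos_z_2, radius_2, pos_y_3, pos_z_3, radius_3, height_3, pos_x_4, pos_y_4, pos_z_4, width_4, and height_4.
pos_x_1 = 11, pos_y_1 = 7, pos_z_1 = 6, pos_x_2 = 8, pos_y_2 = 8, pos_z_2 = 1, radius_2 = 2, pos_y_3 = 13, pos_z_3 = 3, radius_3 = 3, height_3 = 7, pos_x_4 = 4, pos_y_4 = 14, pos_z_4 = 4, width_4 = 5, height_4 = 5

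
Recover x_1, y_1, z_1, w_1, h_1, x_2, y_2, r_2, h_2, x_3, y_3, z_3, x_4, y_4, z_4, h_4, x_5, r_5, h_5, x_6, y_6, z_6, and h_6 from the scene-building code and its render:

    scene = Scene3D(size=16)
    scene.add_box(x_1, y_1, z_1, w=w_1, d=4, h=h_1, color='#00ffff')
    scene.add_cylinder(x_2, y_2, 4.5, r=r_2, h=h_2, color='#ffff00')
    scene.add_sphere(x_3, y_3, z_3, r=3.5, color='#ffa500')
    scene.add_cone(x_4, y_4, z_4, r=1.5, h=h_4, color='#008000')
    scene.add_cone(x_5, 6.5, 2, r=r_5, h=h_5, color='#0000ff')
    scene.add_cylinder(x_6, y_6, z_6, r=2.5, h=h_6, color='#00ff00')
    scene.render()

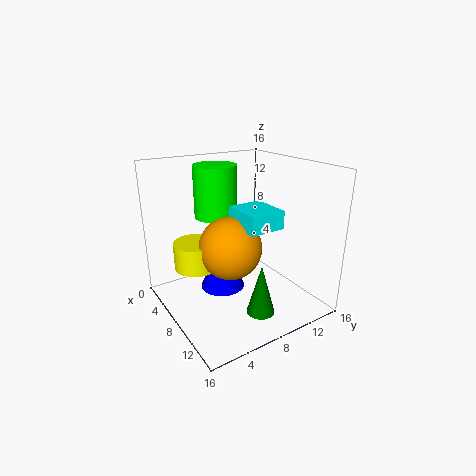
x_1 = 7; y_1 = 7.5; z_1 = 9.5; w_1 = 4.5; h_1 = 2; x_2 = 5.5; y_2 = 4; r_2 = 2.5; h_2 = 3; x_3 = 8; y_3 = 7; z_3 = 7; x_4 = 12.5; y_4 = 8; z_4 = 1; h_4 = 5.5; x_5 = 7; r_5 = 2.5; h_5 = 6; x_6 = 4; y_6 = 7.5; z_6 = 9.5; h_6 = 6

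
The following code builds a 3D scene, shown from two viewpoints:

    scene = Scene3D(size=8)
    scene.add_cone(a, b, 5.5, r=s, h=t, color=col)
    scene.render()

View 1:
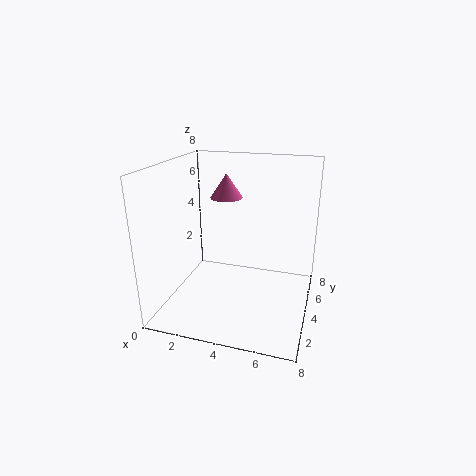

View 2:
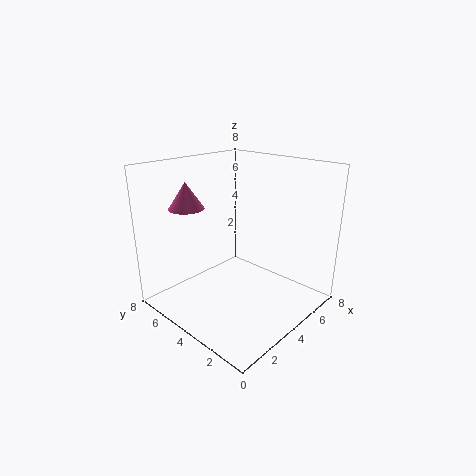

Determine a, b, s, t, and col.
a = 2.5
b = 6.5
s = 1
t = 1.5
col = 'hotpink'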